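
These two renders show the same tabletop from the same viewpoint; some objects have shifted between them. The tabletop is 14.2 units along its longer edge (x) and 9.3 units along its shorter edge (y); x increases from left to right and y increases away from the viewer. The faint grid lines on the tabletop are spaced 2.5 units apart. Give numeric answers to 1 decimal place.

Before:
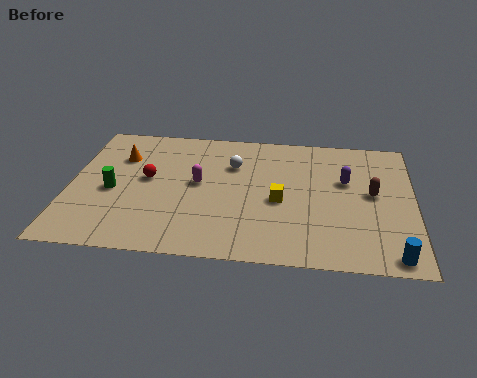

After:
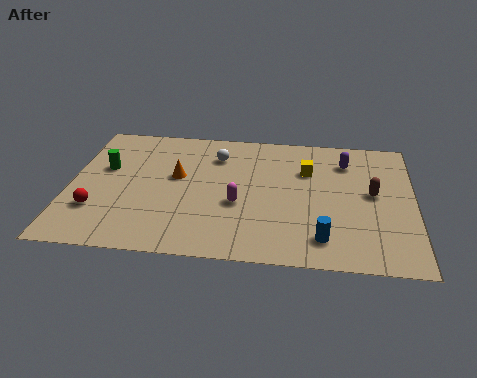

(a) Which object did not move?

the brown capsule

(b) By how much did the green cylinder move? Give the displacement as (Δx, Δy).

(-0.4, 1.6)

The green cylinder was at about (1.8, 4.1) and moved to about (1.4, 5.7).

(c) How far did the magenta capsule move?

2.1

From (5.3, 5.0) to (7.0, 3.7), the magenta capsule covered √(1.7² + 1.3²) ≈ 2.1 units.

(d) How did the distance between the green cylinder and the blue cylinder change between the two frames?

-2.0

Before: roughly 11.9 units apart; after: 9.9. That's 2.0 units closer together.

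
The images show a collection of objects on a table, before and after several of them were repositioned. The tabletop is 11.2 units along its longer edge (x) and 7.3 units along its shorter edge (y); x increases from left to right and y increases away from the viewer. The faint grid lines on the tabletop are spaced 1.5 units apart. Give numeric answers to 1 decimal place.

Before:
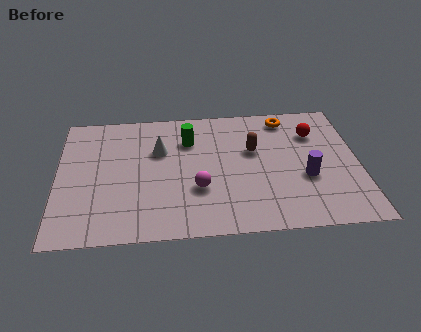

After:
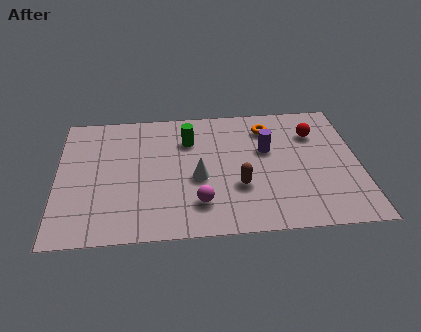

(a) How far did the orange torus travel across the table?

0.9

From (8.6, 6.3) to (7.9, 5.8), the orange torus covered √(0.7² + 0.5²) ≈ 0.9 units.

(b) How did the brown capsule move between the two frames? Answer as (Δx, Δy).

(-0.6, -2.0)

From the two frames, the brown capsule sits at roughly (7.3, 4.5) before and (6.7, 2.5) after.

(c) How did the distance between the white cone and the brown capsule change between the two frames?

-1.9

The distance was about 3.5 in the first image and 1.6 in the second, so they moved 1.9 units closer together.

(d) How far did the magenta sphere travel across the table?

0.8

The magenta sphere moved from about (5.2, 2.5) to (5.2, 1.7), a distance of √(0.0² + 0.8²) ≈ 0.8.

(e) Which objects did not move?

the green cylinder and the red sphere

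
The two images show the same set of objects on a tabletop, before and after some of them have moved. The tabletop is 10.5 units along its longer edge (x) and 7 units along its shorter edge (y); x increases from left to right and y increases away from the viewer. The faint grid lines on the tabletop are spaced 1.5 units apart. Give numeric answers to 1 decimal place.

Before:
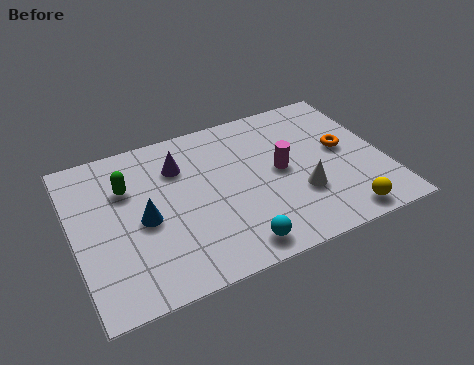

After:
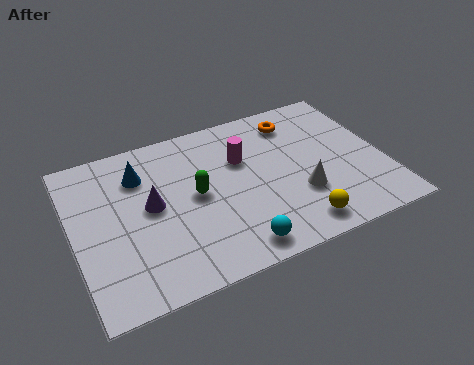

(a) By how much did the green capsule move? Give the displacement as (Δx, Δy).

(2.2, -1.2)

From the two frames, the green capsule sits at roughly (1.9, 4.8) before and (4.1, 3.6) after.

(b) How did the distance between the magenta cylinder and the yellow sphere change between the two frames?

+0.6

The distance was about 3.3 in the first image and 3.9 in the second, so they moved 0.6 units further apart.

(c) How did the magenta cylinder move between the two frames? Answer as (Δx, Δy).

(-1.2, 1.0)

The magenta cylinder was at about (7.0, 3.6) and moved to about (5.8, 4.6).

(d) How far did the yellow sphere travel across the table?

1.5

The yellow sphere moved from about (8.7, 0.8) to (7.2, 1.0), a distance of √(1.5² + 0.2²) ≈ 1.5.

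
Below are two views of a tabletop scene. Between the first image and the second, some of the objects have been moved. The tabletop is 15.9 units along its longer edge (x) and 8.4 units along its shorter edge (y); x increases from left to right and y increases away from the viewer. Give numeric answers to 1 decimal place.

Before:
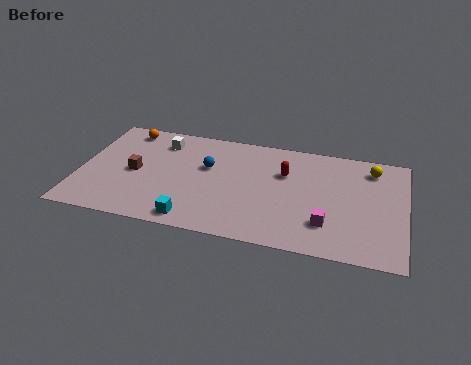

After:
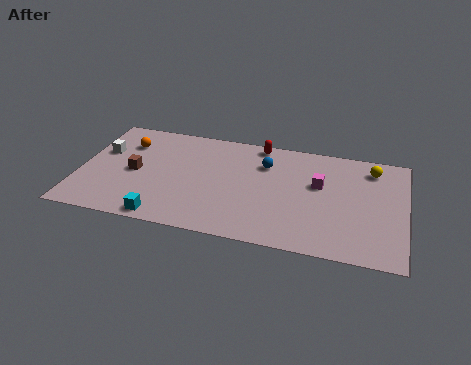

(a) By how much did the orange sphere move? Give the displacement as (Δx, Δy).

(0.1, -1.1)

The orange sphere was at about (2.0, 7.3) and moved to about (2.1, 6.2).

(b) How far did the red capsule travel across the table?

2.4

The red capsule moved from about (10.0, 5.6) to (8.6, 7.6), a distance of √(1.4² + 2.0²) ≈ 2.4.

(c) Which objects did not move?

the yellow sphere and the brown cube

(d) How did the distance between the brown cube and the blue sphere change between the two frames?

+2.9

Before: roughly 3.7 units apart; after: 6.6. That's 2.9 units further apart.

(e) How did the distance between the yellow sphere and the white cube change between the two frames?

+2.9

The distance was about 10.4 in the first image and 13.3 in the second, so they moved 2.9 units further apart.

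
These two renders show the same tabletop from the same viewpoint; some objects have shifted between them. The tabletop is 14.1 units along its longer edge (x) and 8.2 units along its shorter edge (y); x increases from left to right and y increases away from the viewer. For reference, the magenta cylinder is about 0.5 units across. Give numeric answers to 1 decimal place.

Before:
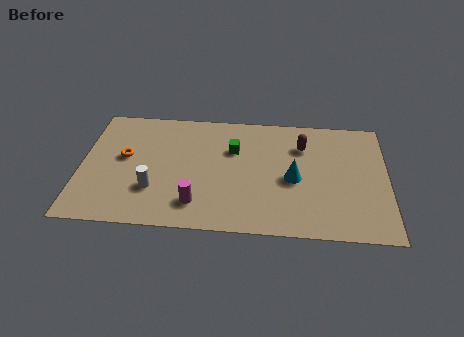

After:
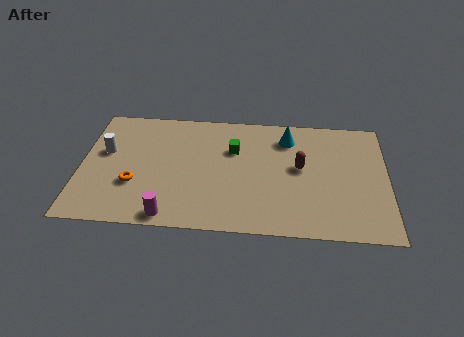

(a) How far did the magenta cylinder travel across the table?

1.5

The magenta cylinder moved from about (5.4, 1.7) to (4.2, 0.8), a distance of √(1.2² + 0.9²) ≈ 1.5.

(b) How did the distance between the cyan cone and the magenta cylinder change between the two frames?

+3.0

Before: roughly 4.8 units apart; after: 7.8. That's 3.0 units further apart.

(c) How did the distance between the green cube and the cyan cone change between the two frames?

-0.6

They were about 3.3 units apart before and 2.7 after — 0.6 units closer together.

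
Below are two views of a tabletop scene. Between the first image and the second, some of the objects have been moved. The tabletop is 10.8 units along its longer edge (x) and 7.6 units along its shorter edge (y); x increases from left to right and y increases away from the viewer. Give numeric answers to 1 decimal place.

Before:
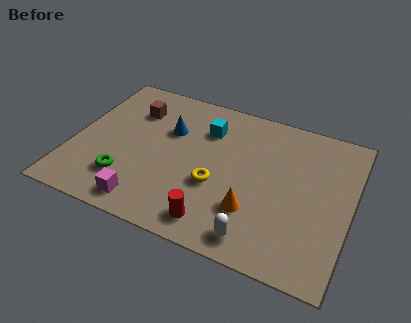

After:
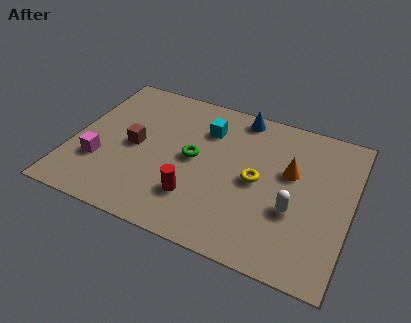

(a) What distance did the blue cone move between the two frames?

3.2

From (3.6, 5.0) to (6.2, 6.8), the blue cone covered √(2.6² + 1.8²) ≈ 3.2 units.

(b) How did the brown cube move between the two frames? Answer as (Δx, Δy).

(0.3, -1.9)

The brown cube was at about (2.1, 5.6) and moved to about (2.4, 3.7).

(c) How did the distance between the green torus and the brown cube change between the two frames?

-1.4

They were about 3.7 units apart before and 2.3 after — 1.4 units closer together.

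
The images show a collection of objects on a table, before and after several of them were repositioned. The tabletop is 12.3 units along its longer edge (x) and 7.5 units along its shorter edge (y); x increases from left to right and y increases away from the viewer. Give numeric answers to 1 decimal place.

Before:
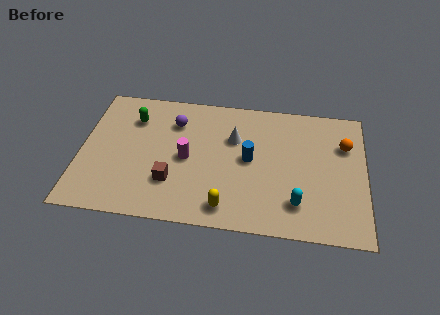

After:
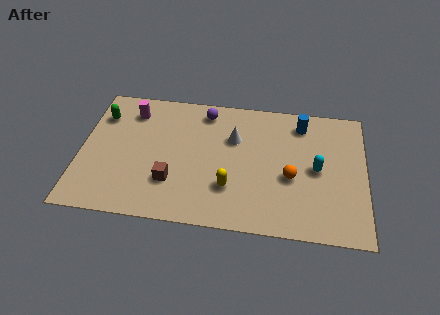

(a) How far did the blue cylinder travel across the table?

3.2

The blue cylinder was near (7.3, 3.9) before and (9.5, 6.2) after, so it travelled √(2.2² + 2.3²) ≈ 3.2 units.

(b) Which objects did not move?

the brown cube and the white cone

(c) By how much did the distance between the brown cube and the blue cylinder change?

+3.1

They were about 3.7 units apart before and 6.8 after — 3.1 units further apart.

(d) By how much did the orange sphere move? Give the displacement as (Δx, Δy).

(-2.3, -2.1)

From the two frames, the orange sphere sits at roughly (11.4, 5.2) before and (9.1, 3.1) after.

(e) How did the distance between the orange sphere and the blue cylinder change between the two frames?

-1.2

The distance was about 4.3 in the first image and 3.1 in the second, so they moved 1.2 units closer together.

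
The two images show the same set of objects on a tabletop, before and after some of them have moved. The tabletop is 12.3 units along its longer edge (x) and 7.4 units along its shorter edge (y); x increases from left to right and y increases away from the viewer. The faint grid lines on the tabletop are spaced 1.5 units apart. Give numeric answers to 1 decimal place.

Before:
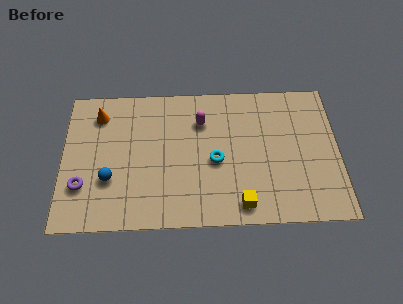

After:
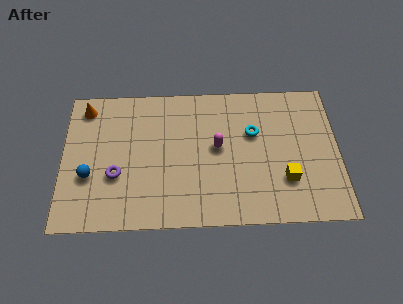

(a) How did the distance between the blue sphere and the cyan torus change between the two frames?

+2.8

The distance was about 4.8 in the first image and 7.6 in the second, so they moved 2.8 units further apart.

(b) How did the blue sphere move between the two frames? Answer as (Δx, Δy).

(-0.9, 0.2)

The blue sphere started near (2.1, 2.5) and ended near (1.2, 2.7).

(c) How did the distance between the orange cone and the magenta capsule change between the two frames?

+1.7

The distance was about 4.6 in the first image and 6.3 in the second, so they moved 1.7 units further apart.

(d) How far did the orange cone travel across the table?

0.7

The orange cone was near (1.6, 5.9) before and (1.0, 6.3) after, so it travelled √(0.6² + 0.4²) ≈ 0.7 units.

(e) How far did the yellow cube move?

2.3

From (7.9, 1.0) to (9.9, 2.2), the yellow cube covered √(2.0² + 1.2²) ≈ 2.3 units.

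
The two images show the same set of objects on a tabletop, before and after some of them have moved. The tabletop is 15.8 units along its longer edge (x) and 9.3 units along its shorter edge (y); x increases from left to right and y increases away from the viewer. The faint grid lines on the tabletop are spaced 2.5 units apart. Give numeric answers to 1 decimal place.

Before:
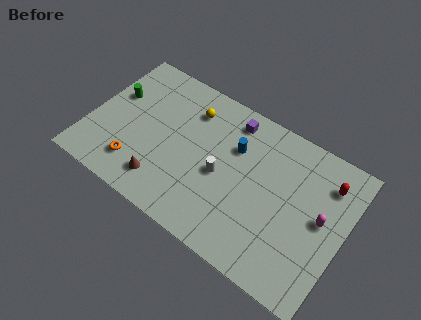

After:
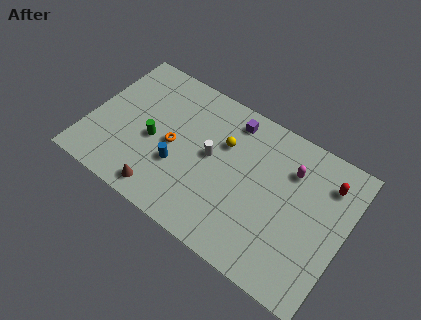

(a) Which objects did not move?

the red capsule and the purple cube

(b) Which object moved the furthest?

the blue cylinder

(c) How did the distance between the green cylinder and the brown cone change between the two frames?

-2.4

Before: roughly 5.5 units apart; after: 3.1. That's 2.4 units closer together.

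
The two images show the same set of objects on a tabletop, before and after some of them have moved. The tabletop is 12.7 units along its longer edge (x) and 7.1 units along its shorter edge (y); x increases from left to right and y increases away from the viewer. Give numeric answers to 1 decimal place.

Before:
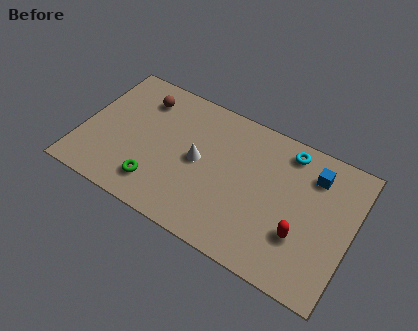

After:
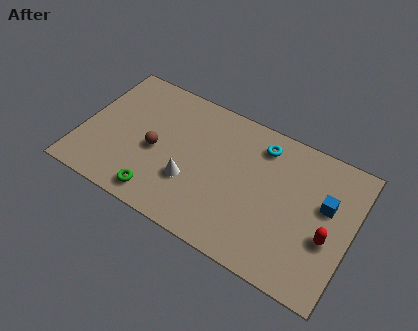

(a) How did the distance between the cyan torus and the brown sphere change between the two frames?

-1.5

They were about 6.9 units apart before and 5.4 after — 1.5 units closer together.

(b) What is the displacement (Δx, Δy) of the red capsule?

(1.2, 0.5)

The red capsule started near (10.5, 2.3) and ended near (11.7, 2.8).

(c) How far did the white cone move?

1.2

From (5.5, 3.6) to (5.3, 2.4), the white cone covered √(0.2² + 1.2²) ≈ 1.2 units.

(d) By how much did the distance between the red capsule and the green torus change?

+1.2

The distance was about 6.7 in the first image and 7.9 in the second, so they moved 1.2 units further apart.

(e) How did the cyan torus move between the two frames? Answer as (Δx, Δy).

(-1.2, -0.3)

The cyan torus was at about (9.4, 6.1) and moved to about (8.2, 5.8).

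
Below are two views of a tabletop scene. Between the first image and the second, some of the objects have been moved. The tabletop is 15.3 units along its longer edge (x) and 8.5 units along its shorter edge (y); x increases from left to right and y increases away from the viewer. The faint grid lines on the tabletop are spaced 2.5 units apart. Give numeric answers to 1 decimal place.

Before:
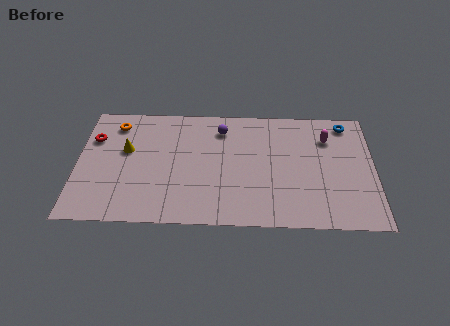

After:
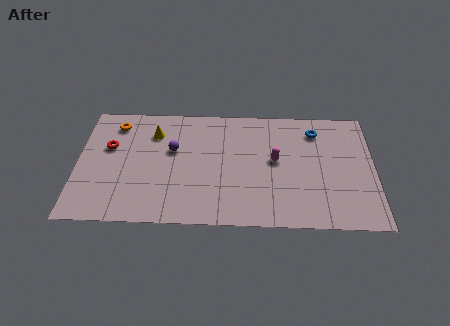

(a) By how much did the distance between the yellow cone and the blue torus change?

-3.2

The distance was about 11.6 in the first image and 8.4 in the second, so they moved 3.2 units closer together.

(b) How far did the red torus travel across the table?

1.0

The red torus moved from about (0.8, 5.9) to (1.6, 5.3), a distance of √(0.8² + 0.6²) ≈ 1.0.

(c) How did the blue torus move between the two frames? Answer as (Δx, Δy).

(-1.6, -0.6)

The blue torus was at about (13.9, 7.4) and moved to about (12.3, 6.8).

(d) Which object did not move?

the orange torus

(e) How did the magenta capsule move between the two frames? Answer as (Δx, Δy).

(-2.7, -1.7)

The magenta capsule was at about (12.9, 6.3) and moved to about (10.2, 4.6).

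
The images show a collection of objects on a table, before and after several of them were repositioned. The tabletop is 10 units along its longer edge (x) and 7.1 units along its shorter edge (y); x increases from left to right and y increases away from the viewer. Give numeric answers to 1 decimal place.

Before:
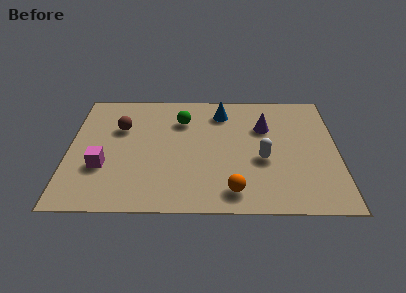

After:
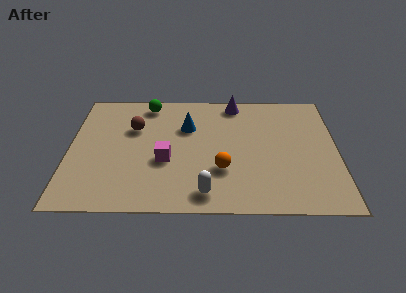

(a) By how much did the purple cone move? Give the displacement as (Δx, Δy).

(-1.1, 1.5)

The purple cone started near (7.3, 4.8) and ended near (6.2, 6.3).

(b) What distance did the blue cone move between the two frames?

1.6

From (5.7, 5.7) to (4.4, 4.8), the blue cone covered √(1.3² + 0.9²) ≈ 1.6 units.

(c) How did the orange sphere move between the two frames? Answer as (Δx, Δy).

(-0.4, 1.2)

The orange sphere was at about (6.1, 1.1) and moved to about (5.7, 2.3).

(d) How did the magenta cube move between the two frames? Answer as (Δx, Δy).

(2.3, 0.4)

The magenta cube was at about (1.3, 2.4) and moved to about (3.6, 2.8).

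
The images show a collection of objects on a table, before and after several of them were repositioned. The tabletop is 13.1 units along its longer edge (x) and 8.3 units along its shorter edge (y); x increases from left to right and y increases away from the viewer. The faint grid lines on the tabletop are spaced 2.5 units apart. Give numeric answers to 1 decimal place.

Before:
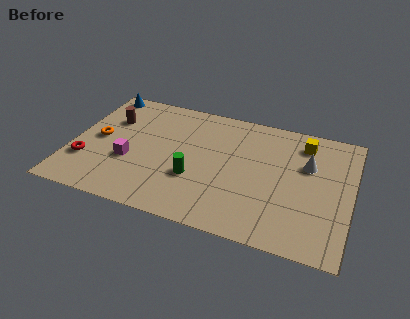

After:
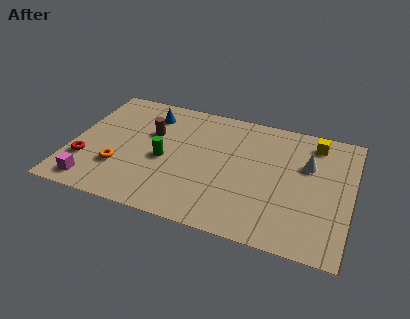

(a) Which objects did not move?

the red torus and the white cone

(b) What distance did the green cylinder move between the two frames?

1.7

The green cylinder was near (5.9, 2.9) before and (4.4, 3.7) after, so it travelled √(1.5² + 0.8²) ≈ 1.7 units.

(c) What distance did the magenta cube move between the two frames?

2.5

The magenta cube moved from about (2.8, 3.1) to (1.3, 1.1), a distance of √(1.5² + 2.0²) ≈ 2.5.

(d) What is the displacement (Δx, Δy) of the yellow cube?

(0.5, 0.2)

The yellow cube started near (10.7, 6.8) and ended near (11.2, 7.0).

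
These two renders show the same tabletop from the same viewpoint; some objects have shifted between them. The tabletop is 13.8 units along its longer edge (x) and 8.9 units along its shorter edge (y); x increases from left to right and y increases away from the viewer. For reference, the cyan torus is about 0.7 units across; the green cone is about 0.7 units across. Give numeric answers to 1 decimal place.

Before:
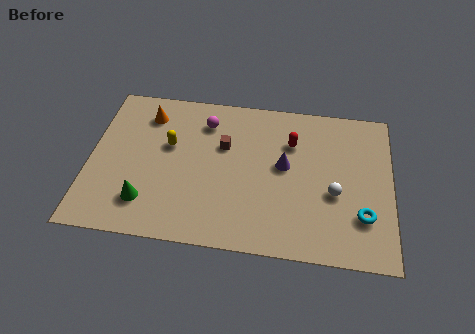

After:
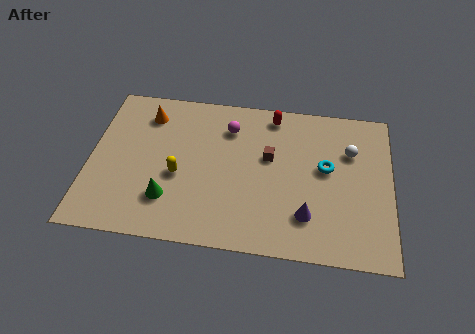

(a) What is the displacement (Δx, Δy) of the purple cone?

(1.1, -2.7)

The purple cone was at about (8.9, 4.9) and moved to about (10.0, 2.2).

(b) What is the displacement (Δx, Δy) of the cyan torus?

(-1.7, 2.5)

From the two frames, the cyan torus sits at roughly (12.5, 2.5) before and (10.8, 5.0) after.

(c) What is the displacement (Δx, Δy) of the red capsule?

(-0.9, 1.5)

The red capsule started near (9.2, 6.3) and ended near (8.3, 7.8).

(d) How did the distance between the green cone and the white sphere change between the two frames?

+0.4

They were about 8.6 units apart before and 9.0 after — 0.4 units further apart.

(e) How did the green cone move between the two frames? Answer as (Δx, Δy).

(1.0, 0.3)

The green cone started near (2.7, 2.0) and ended near (3.7, 2.3).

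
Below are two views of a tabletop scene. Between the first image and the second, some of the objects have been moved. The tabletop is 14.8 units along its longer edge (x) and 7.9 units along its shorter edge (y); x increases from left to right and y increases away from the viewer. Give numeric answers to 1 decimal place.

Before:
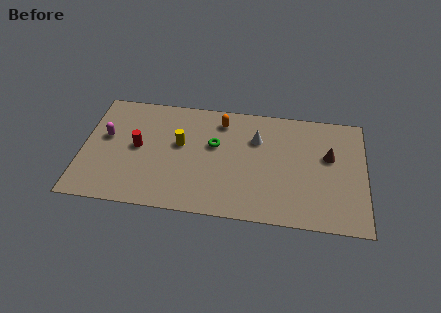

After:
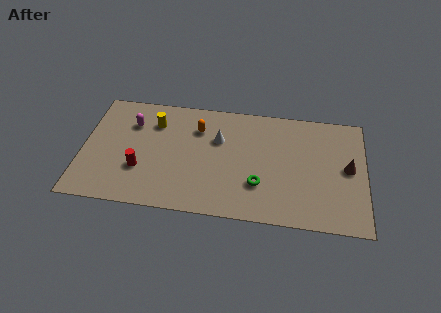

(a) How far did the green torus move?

3.4

From (6.9, 4.8) to (9.3, 2.4), the green torus covered √(2.4² + 2.4²) ≈ 3.4 units.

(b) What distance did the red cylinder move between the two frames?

1.5

The red cylinder moved from about (2.9, 4.1) to (3.1, 2.6), a distance of √(0.2² + 1.5²) ≈ 1.5.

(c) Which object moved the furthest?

the green torus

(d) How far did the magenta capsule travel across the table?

1.7

The magenta capsule was near (1.2, 4.6) before and (2.5, 5.7) after, so it travelled √(1.3² + 1.1²) ≈ 1.7 units.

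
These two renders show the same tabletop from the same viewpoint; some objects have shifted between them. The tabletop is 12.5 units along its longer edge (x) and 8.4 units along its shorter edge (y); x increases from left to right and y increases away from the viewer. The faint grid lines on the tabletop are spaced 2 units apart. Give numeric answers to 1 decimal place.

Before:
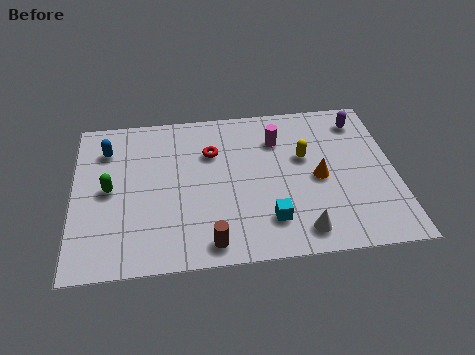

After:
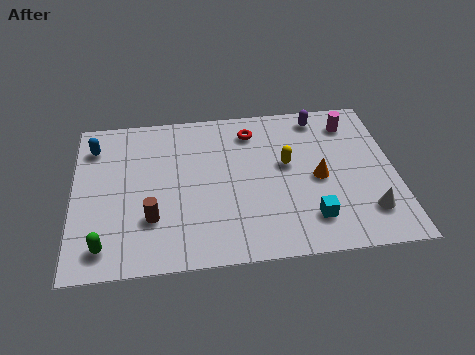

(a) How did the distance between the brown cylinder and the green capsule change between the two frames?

-2.8

They were about 5.0 units apart before and 2.2 after — 2.8 units closer together.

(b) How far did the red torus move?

1.9

The red torus moved from about (5.4, 5.8) to (7.0, 6.8), a distance of √(1.6² + 1.0²) ≈ 1.9.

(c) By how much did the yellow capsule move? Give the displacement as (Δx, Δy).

(-0.7, -0.3)

From the two frames, the yellow capsule sits at roughly (9.0, 5.1) before and (8.3, 4.8) after.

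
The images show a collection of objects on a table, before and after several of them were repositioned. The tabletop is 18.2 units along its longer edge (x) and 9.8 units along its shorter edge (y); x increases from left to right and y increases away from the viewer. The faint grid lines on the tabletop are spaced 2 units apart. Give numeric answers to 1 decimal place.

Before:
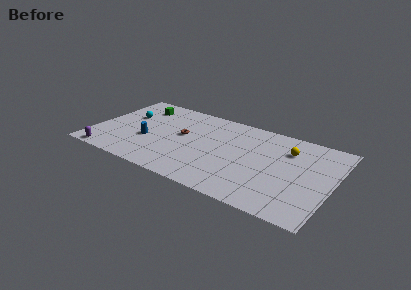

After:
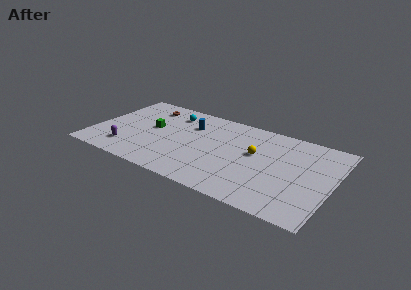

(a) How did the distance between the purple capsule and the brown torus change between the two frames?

-1.0

Before: roughly 6.9 units apart; after: 5.9. That's 1.0 units closer together.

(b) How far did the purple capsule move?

1.8

From (1.6, 0.8) to (2.9, 2.1), the purple capsule covered √(1.3² + 1.3²) ≈ 1.8 units.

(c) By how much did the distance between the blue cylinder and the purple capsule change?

+2.5

The distance was about 4.0 in the first image and 6.5 in the second, so they moved 2.5 units further apart.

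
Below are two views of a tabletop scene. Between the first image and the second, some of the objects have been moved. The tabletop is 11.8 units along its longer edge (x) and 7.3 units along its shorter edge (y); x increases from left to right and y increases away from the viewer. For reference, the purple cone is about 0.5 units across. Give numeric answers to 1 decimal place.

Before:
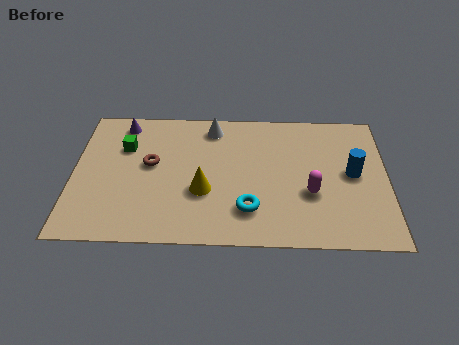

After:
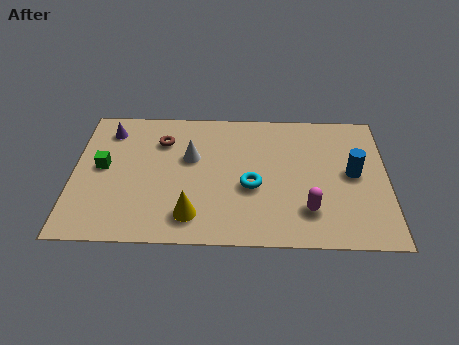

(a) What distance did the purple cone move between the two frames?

0.6

The purple cone was near (1.8, 6.3) before and (1.3, 5.9) after, so it travelled √(0.5² + 0.4²) ≈ 0.6 units.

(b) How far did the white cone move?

1.9

From (5.2, 6.2) to (4.4, 4.5), the white cone covered √(0.8² + 1.7²) ≈ 1.9 units.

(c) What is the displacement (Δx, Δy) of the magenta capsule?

(-0.1, -0.9)

From the two frames, the magenta capsule sits at roughly (8.9, 2.7) before and (8.8, 1.8) after.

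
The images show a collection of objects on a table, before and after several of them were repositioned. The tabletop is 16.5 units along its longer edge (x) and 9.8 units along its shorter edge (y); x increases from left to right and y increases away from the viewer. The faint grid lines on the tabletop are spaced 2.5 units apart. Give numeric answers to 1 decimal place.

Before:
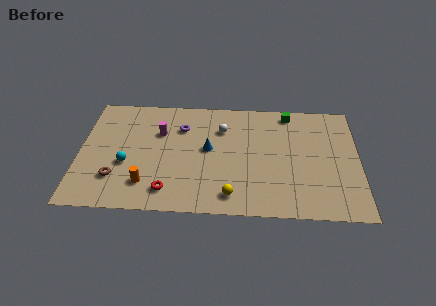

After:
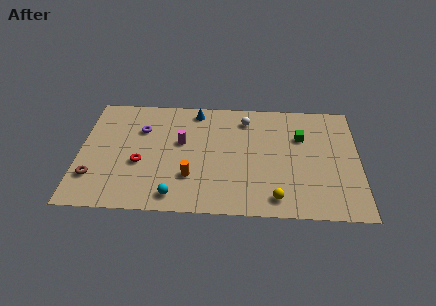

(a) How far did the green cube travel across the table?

2.2

The green cube moved from about (12.4, 8.7) to (13.1, 6.6), a distance of √(0.7² + 2.1²) ≈ 2.2.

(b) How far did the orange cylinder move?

2.7

From (4.0, 2.2) to (6.6, 2.9), the orange cylinder covered √(2.6² + 0.7²) ≈ 2.7 units.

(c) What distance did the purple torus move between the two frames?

2.4

From (6.0, 7.1) to (3.6, 6.8), the purple torus covered √(2.4² + 0.3²) ≈ 2.4 units.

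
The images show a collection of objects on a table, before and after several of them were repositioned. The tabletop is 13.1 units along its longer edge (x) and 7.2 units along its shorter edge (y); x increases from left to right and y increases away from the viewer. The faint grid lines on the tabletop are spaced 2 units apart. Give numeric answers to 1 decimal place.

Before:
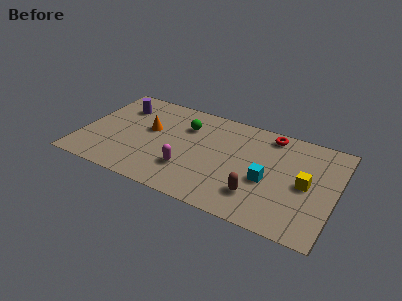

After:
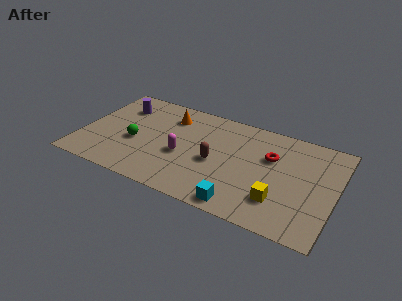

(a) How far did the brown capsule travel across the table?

2.7

The brown capsule was near (9.3, 1.8) before and (7.0, 3.2) after, so it travelled √(2.3² + 1.4²) ≈ 2.7 units.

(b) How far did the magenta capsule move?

1.0

The magenta capsule moved from about (5.7, 2.1) to (5.3, 3.0), a distance of √(0.4² + 0.9²) ≈ 1.0.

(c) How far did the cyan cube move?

2.5

The cyan cube was near (9.7, 3.0) before and (8.6, 0.8) after, so it travelled √(1.1² + 2.2²) ≈ 2.5 units.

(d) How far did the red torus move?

1.6

From (9.5, 6.3) to (9.7, 4.7), the red torus covered √(0.2² + 1.6²) ≈ 1.6 units.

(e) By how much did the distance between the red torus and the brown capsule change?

-1.4

Before: roughly 4.5 units apart; after: 3.1. That's 1.4 units closer together.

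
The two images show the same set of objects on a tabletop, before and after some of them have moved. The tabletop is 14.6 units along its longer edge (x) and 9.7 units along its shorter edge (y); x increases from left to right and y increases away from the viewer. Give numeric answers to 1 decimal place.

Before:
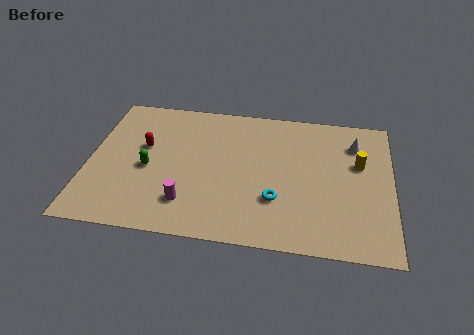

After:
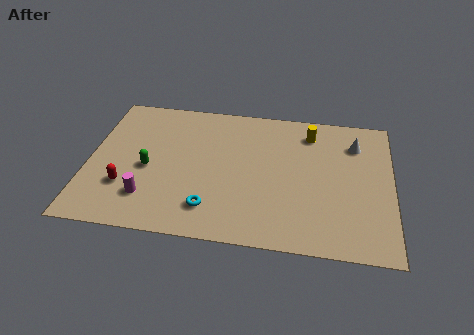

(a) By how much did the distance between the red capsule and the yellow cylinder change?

-0.4

They were about 10.4 units apart before and 10.0 after — 0.4 units closer together.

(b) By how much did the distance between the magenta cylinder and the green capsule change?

-0.9

Before: roughly 2.9 units apart; after: 2.0. That's 0.9 units closer together.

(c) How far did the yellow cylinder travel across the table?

3.1

From (13.0, 6.0) to (10.6, 7.9), the yellow cylinder covered √(2.4² + 1.9²) ≈ 3.1 units.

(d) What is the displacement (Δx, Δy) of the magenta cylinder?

(-1.9, 0.1)

The magenta cylinder started near (4.9, 2.2) and ended near (3.0, 2.3).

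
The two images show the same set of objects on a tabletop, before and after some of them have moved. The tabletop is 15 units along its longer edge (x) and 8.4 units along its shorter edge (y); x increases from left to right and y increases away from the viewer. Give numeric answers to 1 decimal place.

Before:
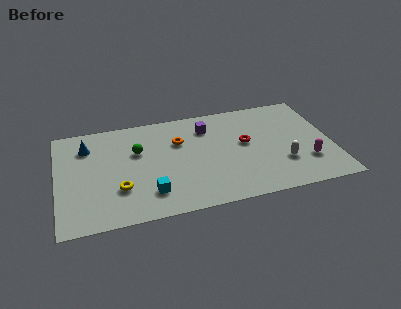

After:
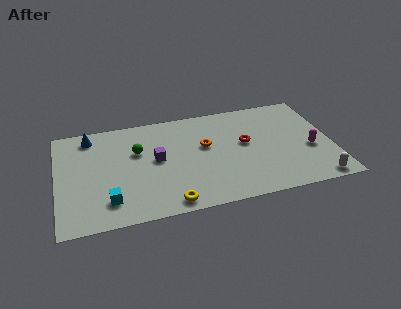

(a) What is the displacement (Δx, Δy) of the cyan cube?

(-2.2, -0.1)

The cyan cube started near (4.9, 1.9) and ended near (2.7, 1.8).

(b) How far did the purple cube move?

3.5

The purple cube was near (8.3, 6.5) before and (5.4, 4.5) after, so it travelled √(2.9² + 2.0²) ≈ 3.5 units.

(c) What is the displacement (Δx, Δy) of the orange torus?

(1.4, -0.7)

From the two frames, the orange torus sits at roughly (6.7, 5.7) before and (8.1, 5.0) after.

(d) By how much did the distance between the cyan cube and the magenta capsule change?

+2.6

Before: roughly 8.6 units apart; after: 11.2. That's 2.6 units further apart.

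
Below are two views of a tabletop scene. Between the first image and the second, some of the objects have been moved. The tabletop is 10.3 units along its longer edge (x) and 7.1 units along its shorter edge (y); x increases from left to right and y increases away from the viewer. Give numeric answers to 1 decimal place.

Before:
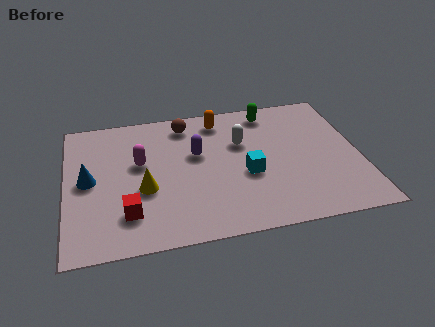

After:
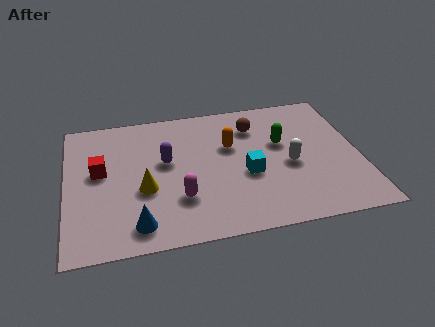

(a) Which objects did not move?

the yellow cone and the cyan cube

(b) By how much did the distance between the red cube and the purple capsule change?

-1.3

They were about 3.6 units apart before and 2.3 after — 1.3 units closer together.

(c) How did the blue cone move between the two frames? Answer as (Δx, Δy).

(1.6, -2.5)

From the two frames, the blue cone sits at roughly (0.8, 3.6) before and (2.4, 1.1) after.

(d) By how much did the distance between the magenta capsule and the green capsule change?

-0.8

Before: roughly 5.1 units apart; after: 4.3. That's 0.8 units closer together.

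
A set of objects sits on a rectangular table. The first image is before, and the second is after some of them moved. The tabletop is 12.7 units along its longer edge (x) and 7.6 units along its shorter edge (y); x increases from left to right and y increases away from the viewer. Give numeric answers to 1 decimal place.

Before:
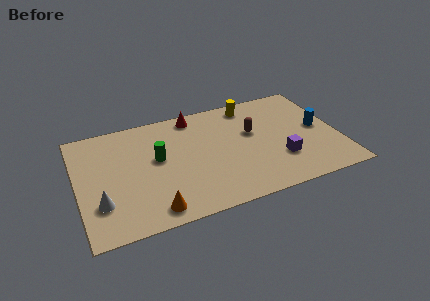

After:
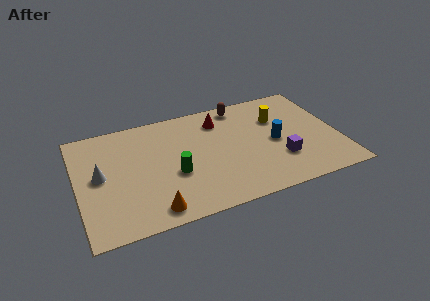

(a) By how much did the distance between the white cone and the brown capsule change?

-0.4

Before: roughly 8.0 units apart; after: 7.6. That's 0.4 units closer together.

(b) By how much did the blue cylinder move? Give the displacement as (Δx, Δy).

(-2.2, -0.3)

The blue cylinder started near (11.8, 3.9) and ended near (9.6, 3.6).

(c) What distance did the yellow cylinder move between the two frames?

1.8

The yellow cylinder moved from about (8.7, 6.6) to (9.9, 5.2), a distance of √(1.2² + 1.4²) ≈ 1.8.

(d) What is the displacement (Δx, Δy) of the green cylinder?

(0.7, -1.3)

The green cylinder started near (3.9, 4.3) and ended near (4.6, 3.0).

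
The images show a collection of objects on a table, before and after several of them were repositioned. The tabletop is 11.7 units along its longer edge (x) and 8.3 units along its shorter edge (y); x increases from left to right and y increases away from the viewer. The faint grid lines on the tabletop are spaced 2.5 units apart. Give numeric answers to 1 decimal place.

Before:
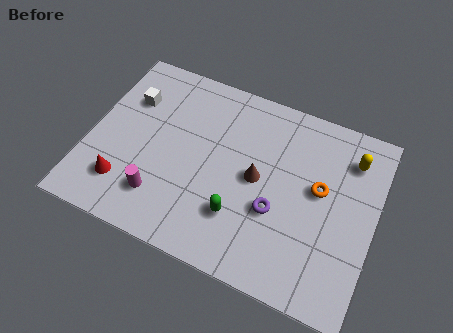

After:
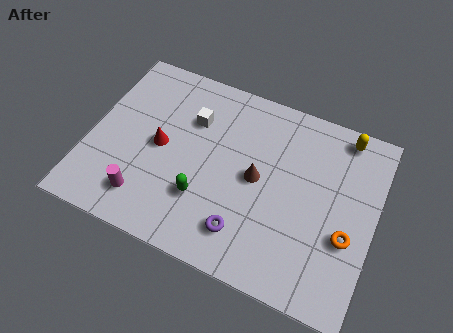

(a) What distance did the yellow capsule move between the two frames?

1.0

The yellow capsule moved from about (10.5, 6.5) to (10.1, 7.4), a distance of √(0.4² + 0.9²) ≈ 1.0.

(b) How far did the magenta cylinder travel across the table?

0.7

The magenta cylinder moved from about (3.2, 1.9) to (2.6, 1.6), a distance of √(0.6² + 0.3²) ≈ 0.7.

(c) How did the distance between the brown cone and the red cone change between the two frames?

-1.7

They were about 5.7 units apart before and 4.0 after — 1.7 units closer together.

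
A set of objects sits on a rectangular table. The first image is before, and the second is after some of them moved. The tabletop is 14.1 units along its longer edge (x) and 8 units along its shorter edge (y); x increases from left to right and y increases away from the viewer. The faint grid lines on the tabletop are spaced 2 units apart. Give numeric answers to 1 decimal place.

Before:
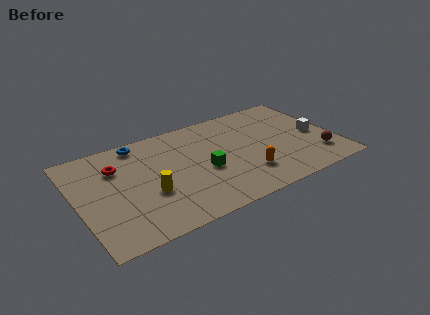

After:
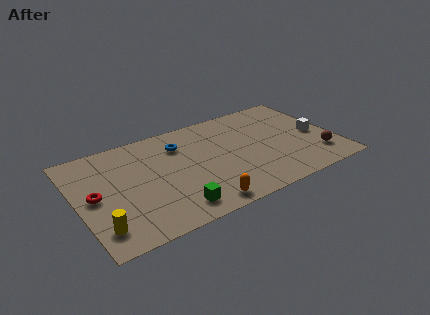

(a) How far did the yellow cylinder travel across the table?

3.1

The yellow cylinder moved from about (3.7, 3.0) to (0.9, 1.6), a distance of √(2.8² + 1.4²) ≈ 3.1.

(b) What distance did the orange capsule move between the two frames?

3.0

The orange capsule was near (8.9, 2.1) before and (6.2, 0.9) after, so it travelled √(2.7² + 1.2²) ≈ 3.0 units.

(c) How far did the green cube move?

2.9

The green cube was near (6.8, 3.4) before and (4.8, 1.3) after, so it travelled √(2.0² + 2.1²) ≈ 2.9 units.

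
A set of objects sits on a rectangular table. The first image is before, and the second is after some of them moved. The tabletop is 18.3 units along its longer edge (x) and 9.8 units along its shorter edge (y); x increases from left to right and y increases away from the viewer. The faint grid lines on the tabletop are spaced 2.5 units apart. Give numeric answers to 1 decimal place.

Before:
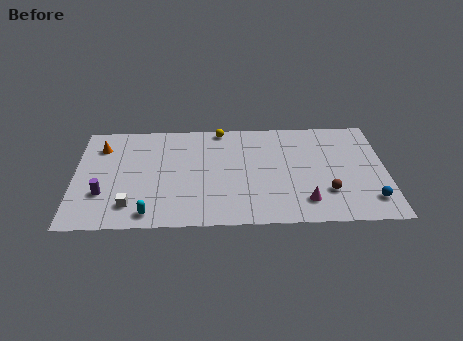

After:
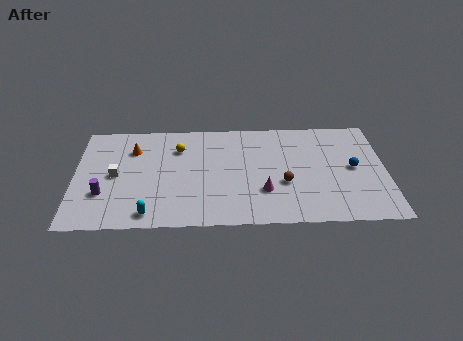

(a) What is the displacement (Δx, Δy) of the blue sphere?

(-0.9, 3.0)

The blue sphere was at about (17.3, 2.0) and moved to about (16.4, 5.0).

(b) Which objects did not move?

the purple cylinder and the cyan capsule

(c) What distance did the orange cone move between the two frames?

1.9

From (1.5, 7.5) to (3.4, 7.2), the orange cone covered √(1.9² + 0.3²) ≈ 1.9 units.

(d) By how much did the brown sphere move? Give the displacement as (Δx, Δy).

(-2.5, 0.9)

The brown sphere started near (14.8, 2.8) and ended near (12.3, 3.7).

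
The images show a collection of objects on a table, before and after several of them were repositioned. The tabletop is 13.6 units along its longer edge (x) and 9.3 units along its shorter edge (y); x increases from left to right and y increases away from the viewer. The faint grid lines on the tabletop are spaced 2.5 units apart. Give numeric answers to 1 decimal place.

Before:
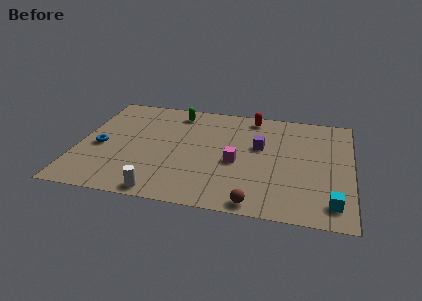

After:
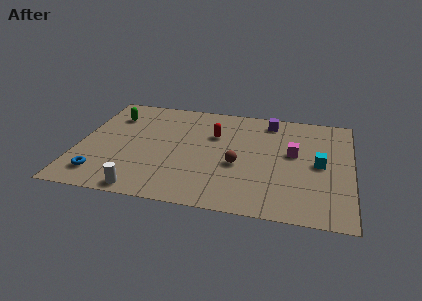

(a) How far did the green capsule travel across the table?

3.3

The green capsule moved from about (4.7, 7.9) to (1.5, 7.0), a distance of √(3.2² + 0.9²) ≈ 3.3.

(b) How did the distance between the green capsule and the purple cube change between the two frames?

+3.1

They were about 4.9 units apart before and 8.0 after — 3.1 units further apart.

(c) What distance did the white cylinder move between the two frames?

0.9

The white cylinder moved from about (4.4, 0.8) to (3.5, 0.8), a distance of √(0.9² + 0.0²) ≈ 0.9.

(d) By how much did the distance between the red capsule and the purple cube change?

+0.6

They were about 2.6 units apart before and 3.2 after — 0.6 units further apart.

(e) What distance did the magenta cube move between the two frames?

3.1

The magenta cube moved from about (7.9, 4.0) to (10.7, 5.3), a distance of √(2.8² + 1.3²) ≈ 3.1.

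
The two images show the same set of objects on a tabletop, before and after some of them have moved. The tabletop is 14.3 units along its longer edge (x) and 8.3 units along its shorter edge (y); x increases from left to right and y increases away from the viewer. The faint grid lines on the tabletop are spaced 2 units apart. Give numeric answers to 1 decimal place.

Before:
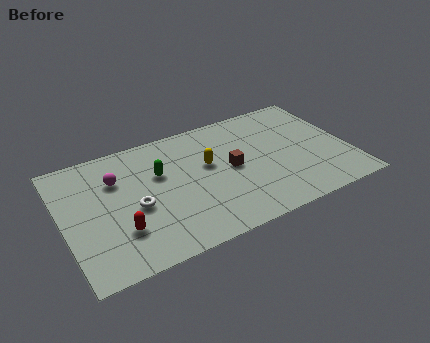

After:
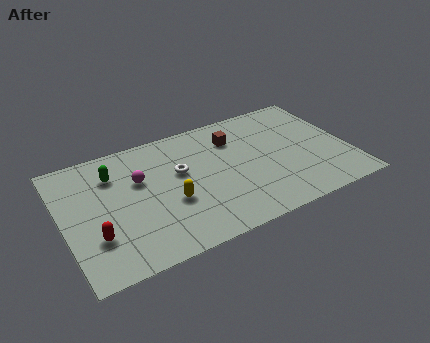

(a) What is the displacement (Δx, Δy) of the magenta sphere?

(1.1, -0.5)

The magenta sphere was at about (2.8, 5.8) and moved to about (3.9, 5.3).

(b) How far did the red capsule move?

1.2

The red capsule was near (2.6, 2.4) before and (1.4, 2.5) after, so it travelled √(1.2² + 0.1²) ≈ 1.2 units.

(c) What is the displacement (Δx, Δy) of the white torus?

(2.4, 1.4)

The white torus was at about (3.5, 3.6) and moved to about (5.9, 5.0).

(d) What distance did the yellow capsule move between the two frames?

2.7

From (7.3, 4.9) to (5.2, 3.2), the yellow capsule covered √(2.1² + 1.7²) ≈ 2.7 units.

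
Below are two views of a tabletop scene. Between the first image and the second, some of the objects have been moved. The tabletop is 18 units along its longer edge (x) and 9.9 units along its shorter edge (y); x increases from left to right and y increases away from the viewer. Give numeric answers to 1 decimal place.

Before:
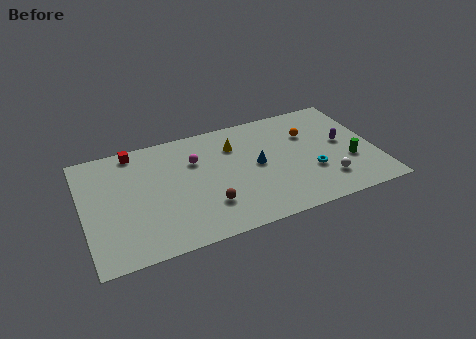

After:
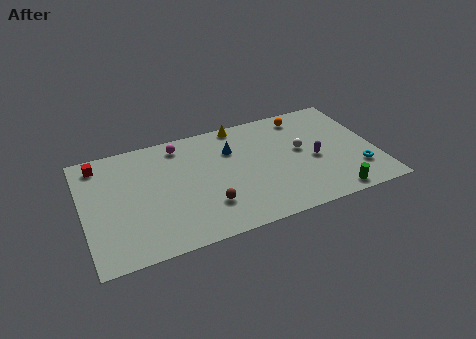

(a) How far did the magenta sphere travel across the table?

1.9

The magenta sphere was near (7.0, 6.8) before and (6.2, 8.5) after, so it travelled √(0.8² + 1.7²) ≈ 1.9 units.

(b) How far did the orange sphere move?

1.7

The orange sphere was near (14.1, 6.8) before and (14.0, 8.5) after, so it travelled √(0.1² + 1.7²) ≈ 1.7 units.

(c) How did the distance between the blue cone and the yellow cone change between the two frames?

-0.3

Before: roughly 2.5 units apart; after: 2.2. That's 0.3 units closer together.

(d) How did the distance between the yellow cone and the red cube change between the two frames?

+2.5

They were about 6.3 units apart before and 8.8 after — 2.5 units further apart.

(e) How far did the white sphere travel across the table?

3.4

The white sphere was near (14.7, 2.3) before and (13.5, 5.5) after, so it travelled √(1.2² + 3.2²) ≈ 3.4 units.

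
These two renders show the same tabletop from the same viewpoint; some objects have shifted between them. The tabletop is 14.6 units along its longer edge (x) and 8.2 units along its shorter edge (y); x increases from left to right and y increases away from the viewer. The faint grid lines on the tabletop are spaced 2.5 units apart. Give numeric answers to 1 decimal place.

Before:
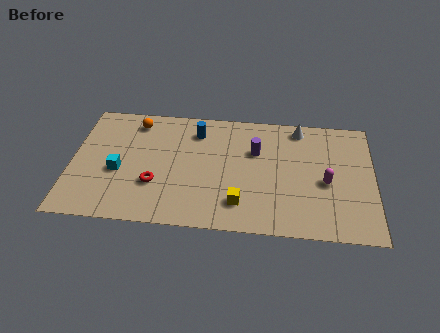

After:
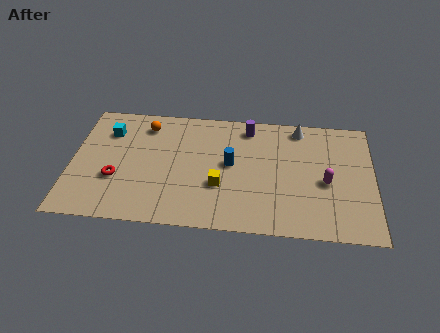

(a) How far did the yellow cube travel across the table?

1.5

From (8.2, 1.8) to (7.2, 2.9), the yellow cube covered √(1.0² + 1.1²) ≈ 1.5 units.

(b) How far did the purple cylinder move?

1.6

The purple cylinder moved from about (8.9, 5.4) to (8.5, 7.0), a distance of √(0.4² + 1.6²) ≈ 1.6.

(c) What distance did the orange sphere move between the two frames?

0.5

The orange sphere was near (3.0, 6.9) before and (3.5, 6.7) after, so it travelled √(0.5² + 0.2²) ≈ 0.5 units.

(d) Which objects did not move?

the magenta capsule and the white cone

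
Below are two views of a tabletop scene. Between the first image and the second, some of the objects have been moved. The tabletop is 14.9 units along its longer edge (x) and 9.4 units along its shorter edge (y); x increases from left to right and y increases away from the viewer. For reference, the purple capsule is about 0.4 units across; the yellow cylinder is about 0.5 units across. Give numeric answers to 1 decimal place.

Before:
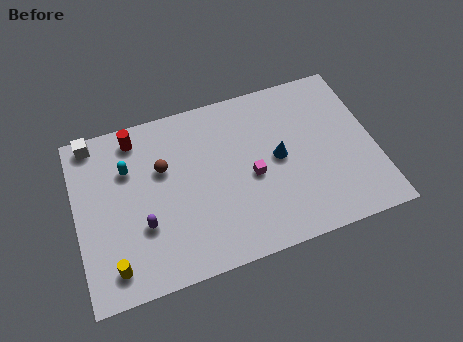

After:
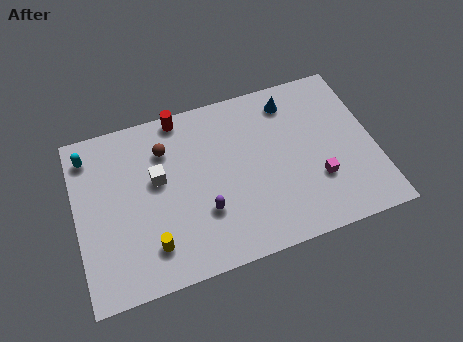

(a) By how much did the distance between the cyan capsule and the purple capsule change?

+3.9

Before: roughly 3.3 units apart; after: 7.2. That's 3.9 units further apart.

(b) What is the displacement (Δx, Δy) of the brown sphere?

(0.2, 1.0)

From the two frames, the brown sphere sits at roughly (4.4, 6.0) before and (4.6, 7.0) after.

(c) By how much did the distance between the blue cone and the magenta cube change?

+3.4

Before: roughly 1.5 units apart; after: 4.9. That's 3.4 units further apart.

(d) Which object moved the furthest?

the white cube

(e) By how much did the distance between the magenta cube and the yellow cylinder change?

+0.9

Before: roughly 7.6 units apart; after: 8.5. That's 0.9 units further apart.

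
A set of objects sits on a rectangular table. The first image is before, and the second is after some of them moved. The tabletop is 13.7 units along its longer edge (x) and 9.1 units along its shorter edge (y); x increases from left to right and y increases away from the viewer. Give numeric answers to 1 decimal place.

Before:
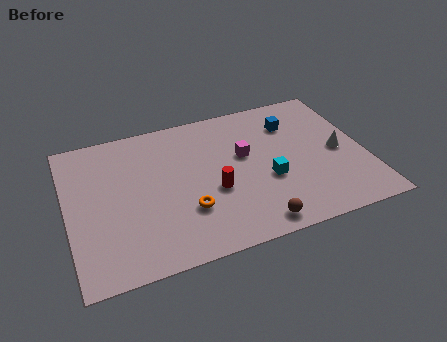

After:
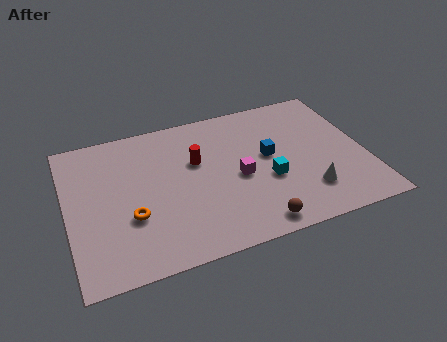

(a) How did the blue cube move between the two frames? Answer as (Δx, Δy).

(-1.3, -1.8)

The blue cube started near (10.6, 6.8) and ended near (9.3, 5.0).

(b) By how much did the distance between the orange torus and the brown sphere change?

+2.4

The distance was about 3.4 in the first image and 5.8 in the second, so they moved 2.4 units further apart.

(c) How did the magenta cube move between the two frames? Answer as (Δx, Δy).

(-0.4, -1.3)

The magenta cube was at about (8.2, 5.4) and moved to about (7.8, 4.1).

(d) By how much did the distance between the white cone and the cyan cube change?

-1.4

They were about 3.5 units apart before and 2.1 after — 1.4 units closer together.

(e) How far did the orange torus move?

2.5

The orange torus moved from about (5.3, 2.8) to (2.8, 3.2), a distance of √(2.5² + 0.4²) ≈ 2.5.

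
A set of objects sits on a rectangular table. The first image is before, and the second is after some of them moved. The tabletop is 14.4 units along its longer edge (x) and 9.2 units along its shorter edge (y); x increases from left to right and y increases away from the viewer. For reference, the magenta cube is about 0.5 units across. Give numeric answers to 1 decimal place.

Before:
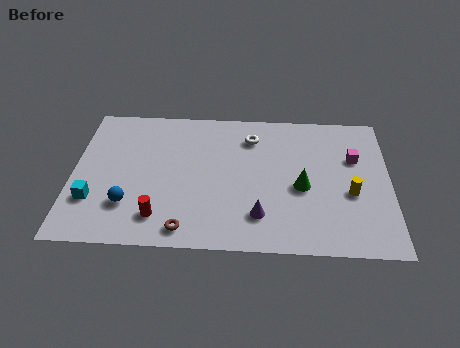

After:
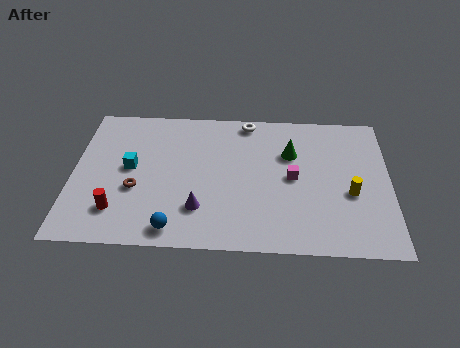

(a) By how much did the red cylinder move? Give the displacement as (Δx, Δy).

(-1.9, 0.3)

The red cylinder was at about (4.0, 1.8) and moved to about (2.1, 2.1).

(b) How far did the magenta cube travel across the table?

3.1

From (12.8, 6.0) to (10.0, 4.6), the magenta cube covered √(2.8² + 1.4²) ≈ 3.1 units.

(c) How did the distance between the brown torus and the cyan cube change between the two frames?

-3.1

The distance was about 4.5 in the first image and 1.4 in the second, so they moved 3.1 units closer together.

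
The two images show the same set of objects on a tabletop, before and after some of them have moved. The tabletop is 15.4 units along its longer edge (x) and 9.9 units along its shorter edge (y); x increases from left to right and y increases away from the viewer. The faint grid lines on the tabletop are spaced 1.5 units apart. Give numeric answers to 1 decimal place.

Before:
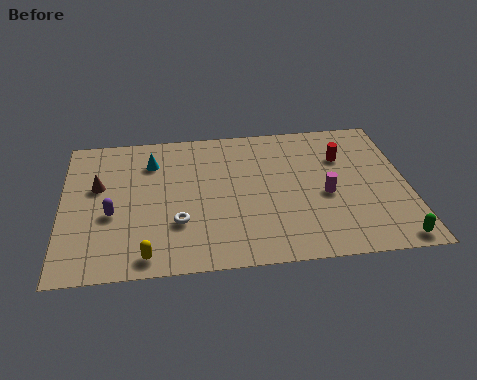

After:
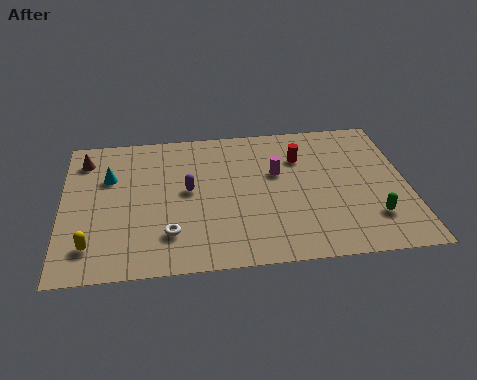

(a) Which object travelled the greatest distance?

the purple capsule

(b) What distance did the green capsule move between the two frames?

1.8

From (14.5, 0.9) to (13.7, 2.5), the green capsule covered √(0.8² + 1.6²) ≈ 1.8 units.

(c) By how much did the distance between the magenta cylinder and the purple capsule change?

-5.4

Before: roughly 9.5 units apart; after: 4.1. That's 5.4 units closer together.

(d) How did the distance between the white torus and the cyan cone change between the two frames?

+0.4

They were about 4.5 units apart before and 4.9 after — 0.4 units further apart.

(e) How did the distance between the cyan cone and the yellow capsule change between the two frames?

-1.7

The distance was about 6.4 in the first image and 4.7 in the second, so they moved 1.7 units closer together.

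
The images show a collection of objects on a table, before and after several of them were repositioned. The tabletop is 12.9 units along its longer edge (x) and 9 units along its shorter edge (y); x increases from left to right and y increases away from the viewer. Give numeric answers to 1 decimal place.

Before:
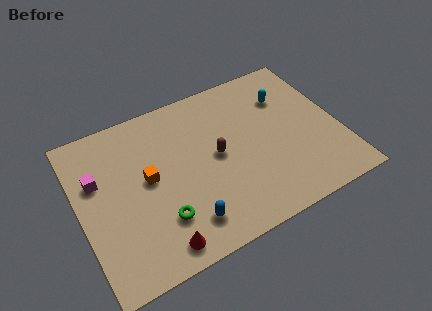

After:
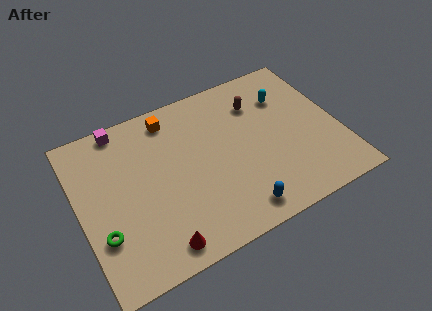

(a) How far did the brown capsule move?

3.2

The brown capsule was near (6.8, 4.6) before and (9.2, 6.7) after, so it travelled √(2.4² + 2.1²) ≈ 3.2 units.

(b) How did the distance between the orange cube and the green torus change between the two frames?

+3.9

Before: roughly 2.4 units apart; after: 6.3. That's 3.9 units further apart.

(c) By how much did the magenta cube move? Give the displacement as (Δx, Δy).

(1.5, 2.4)

From the two frames, the magenta cube sits at roughly (1.0, 5.8) before and (2.5, 8.2) after.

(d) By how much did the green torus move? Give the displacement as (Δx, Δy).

(-2.8, 0.4)

The green torus started near (3.7, 2.4) and ended near (0.9, 2.8).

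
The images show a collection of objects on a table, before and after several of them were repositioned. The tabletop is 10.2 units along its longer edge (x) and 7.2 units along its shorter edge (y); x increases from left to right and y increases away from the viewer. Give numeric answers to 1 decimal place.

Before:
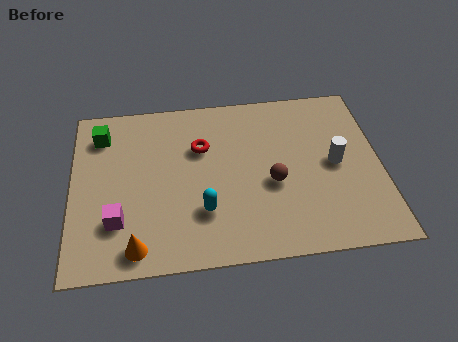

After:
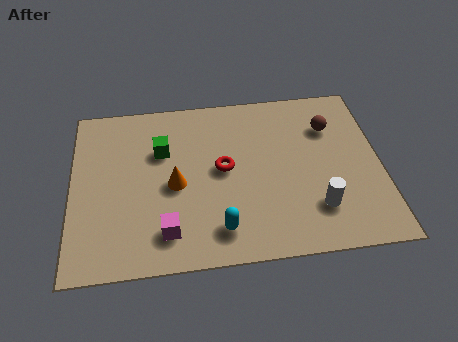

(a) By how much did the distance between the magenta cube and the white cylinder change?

-2.5

The distance was about 7.4 in the first image and 4.9 in the second, so they moved 2.5 units closer together.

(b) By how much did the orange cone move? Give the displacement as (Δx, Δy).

(1.3, 2.4)

From the two frames, the orange cone sits at roughly (2.1, 0.9) before and (3.4, 3.3) after.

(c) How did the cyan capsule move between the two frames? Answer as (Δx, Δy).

(0.5, -0.8)

The cyan capsule was at about (4.3, 2.1) and moved to about (4.8, 1.3).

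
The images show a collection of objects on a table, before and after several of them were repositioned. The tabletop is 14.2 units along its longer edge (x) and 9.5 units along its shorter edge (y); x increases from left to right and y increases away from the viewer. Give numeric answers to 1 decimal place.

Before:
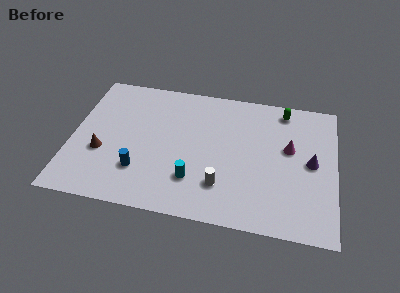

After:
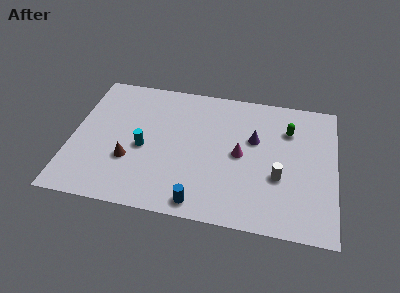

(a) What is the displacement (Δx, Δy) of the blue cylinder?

(3.3, -1.6)

The blue cylinder was at about (3.8, 2.6) and moved to about (7.1, 1.0).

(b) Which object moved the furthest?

the blue cylinder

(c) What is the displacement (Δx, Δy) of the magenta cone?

(-2.6, -0.9)

The magenta cone started near (11.7, 5.6) and ended near (9.1, 4.7).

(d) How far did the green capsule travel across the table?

1.4

The green capsule moved from about (11.3, 8.3) to (11.6, 6.9), a distance of √(0.3² + 1.4²) ≈ 1.4.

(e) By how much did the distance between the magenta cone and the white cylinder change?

-2.3

They were about 4.7 units apart before and 2.4 after — 2.3 units closer together.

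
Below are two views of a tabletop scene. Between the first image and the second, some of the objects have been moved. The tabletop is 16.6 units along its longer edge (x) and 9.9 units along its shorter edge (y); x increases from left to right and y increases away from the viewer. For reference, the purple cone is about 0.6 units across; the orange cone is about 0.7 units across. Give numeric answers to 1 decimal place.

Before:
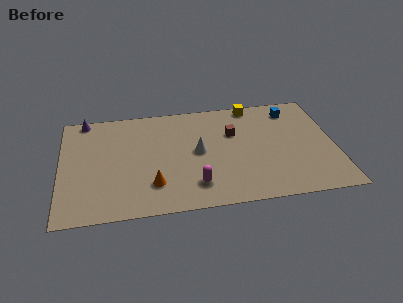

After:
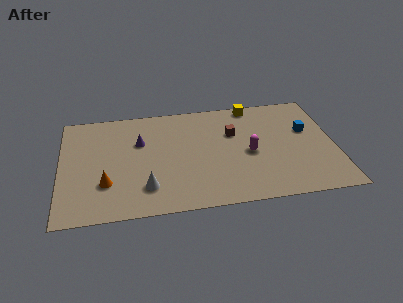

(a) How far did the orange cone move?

2.8

The orange cone moved from about (5.5, 2.5) to (2.7, 3.0), a distance of √(2.8² + 0.5²) ≈ 2.8.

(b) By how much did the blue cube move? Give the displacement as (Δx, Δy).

(0.8, -2.1)

The blue cube started near (14.2, 8.2) and ended near (15.0, 6.1).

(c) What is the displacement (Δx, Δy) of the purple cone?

(3.3, -2.6)

The purple cone started near (1.5, 9.1) and ended near (4.8, 6.5).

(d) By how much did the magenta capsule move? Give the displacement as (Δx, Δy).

(3.4, 2.4)

The magenta capsule started near (8.0, 2.1) and ended near (11.4, 4.5).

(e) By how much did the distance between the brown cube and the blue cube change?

+0.4

They were about 4.1 units apart before and 4.5 after — 0.4 units further apart.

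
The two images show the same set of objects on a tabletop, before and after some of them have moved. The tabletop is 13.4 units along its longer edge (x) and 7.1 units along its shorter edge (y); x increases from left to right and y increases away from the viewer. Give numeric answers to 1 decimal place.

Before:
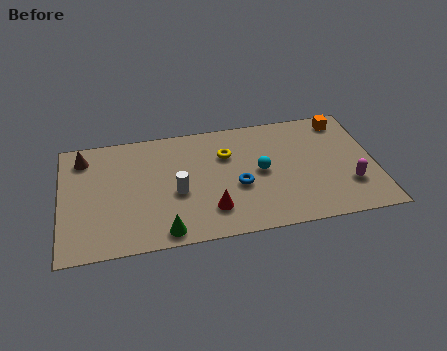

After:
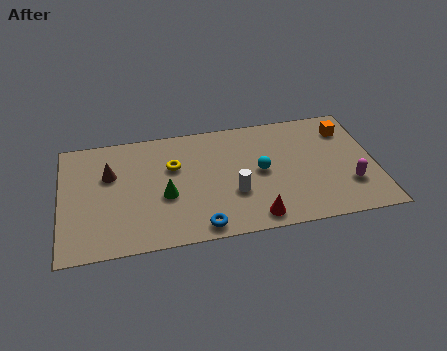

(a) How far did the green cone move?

2.1

The green cone moved from about (4.3, 0.8) to (4.4, 2.9), a distance of √(0.1² + 2.1²) ≈ 2.1.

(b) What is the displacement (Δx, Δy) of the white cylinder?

(2.4, -0.5)

From the two frames, the white cylinder sits at roughly (4.9, 3.0) before and (7.3, 2.5) after.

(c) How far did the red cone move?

2.0

The red cone moved from about (6.3, 1.7) to (8.1, 0.9), a distance of √(1.8² + 0.8²) ≈ 2.0.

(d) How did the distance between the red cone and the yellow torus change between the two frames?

+1.7

They were about 3.3 units apart before and 5.0 after — 1.7 units further apart.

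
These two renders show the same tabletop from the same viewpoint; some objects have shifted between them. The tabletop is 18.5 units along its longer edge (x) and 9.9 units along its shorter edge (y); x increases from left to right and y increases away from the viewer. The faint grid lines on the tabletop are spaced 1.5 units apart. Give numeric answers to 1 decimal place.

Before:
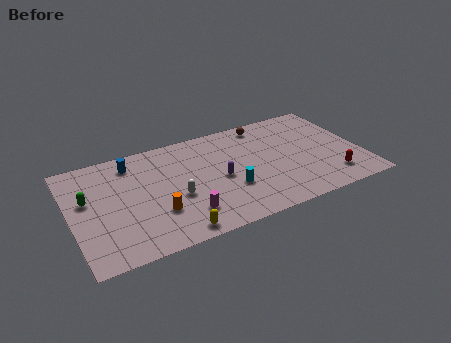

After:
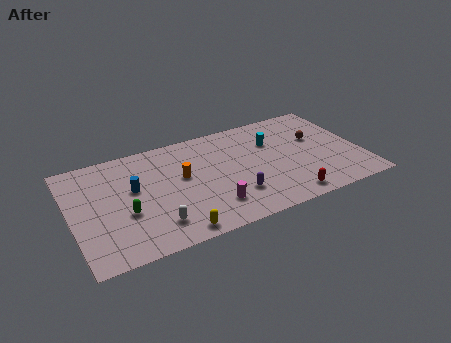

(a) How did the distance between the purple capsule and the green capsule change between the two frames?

-1.5

The distance was about 8.4 in the first image and 6.9 in the second, so they moved 1.5 units closer together.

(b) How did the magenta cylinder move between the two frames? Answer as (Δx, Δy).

(1.7, 0.0)

The magenta cylinder started near (6.9, 2.3) and ended near (8.6, 2.3).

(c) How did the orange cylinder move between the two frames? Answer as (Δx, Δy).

(1.9, 2.6)

The orange cylinder started near (5.2, 3.1) and ended near (7.1, 5.7).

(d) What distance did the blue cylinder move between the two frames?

2.4

The blue cylinder moved from about (4.1, 8.2) to (4.0, 5.8), a distance of √(0.1² + 2.4²) ≈ 2.4.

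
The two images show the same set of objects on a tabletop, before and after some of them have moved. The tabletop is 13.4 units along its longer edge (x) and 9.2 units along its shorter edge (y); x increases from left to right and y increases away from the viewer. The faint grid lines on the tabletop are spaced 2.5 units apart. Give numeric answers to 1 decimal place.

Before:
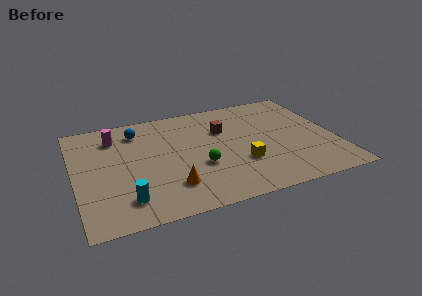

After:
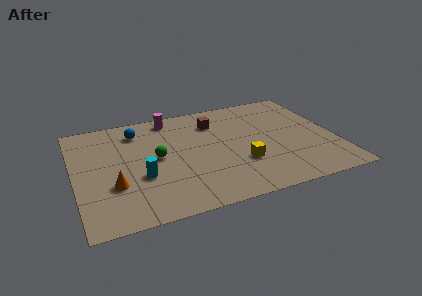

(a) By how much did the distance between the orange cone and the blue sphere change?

-0.8

They were about 5.4 units apart before and 4.6 after — 0.8 units closer together.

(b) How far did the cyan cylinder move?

1.8

The cyan cylinder moved from about (2.4, 1.8) to (3.3, 3.4), a distance of √(0.9² + 1.6²) ≈ 1.8.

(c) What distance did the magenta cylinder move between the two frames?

3.1

The magenta cylinder was near (2.2, 7.2) before and (5.2, 8.1) after, so it travelled √(3.0² + 0.9²) ≈ 3.1 units.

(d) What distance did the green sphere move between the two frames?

2.5

The green sphere moved from about (6.3, 3.4) to (4.2, 4.8), a distance of √(2.1² + 1.4²) ≈ 2.5.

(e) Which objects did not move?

the blue sphere and the yellow cube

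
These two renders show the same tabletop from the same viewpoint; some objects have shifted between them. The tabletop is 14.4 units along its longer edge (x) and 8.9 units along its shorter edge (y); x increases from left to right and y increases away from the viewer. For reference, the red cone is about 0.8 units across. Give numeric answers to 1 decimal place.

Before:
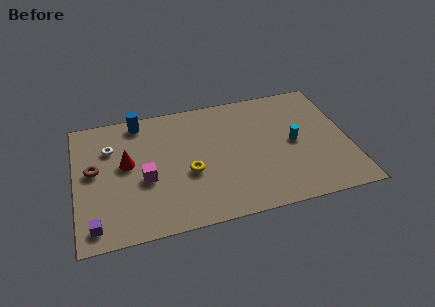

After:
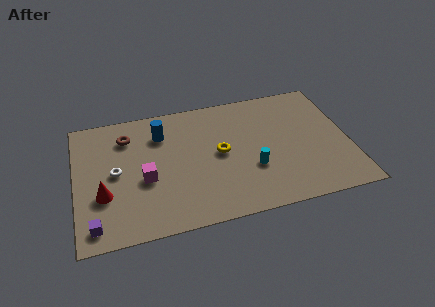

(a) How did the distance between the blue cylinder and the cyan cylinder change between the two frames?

-2.9

The distance was about 8.7 in the first image and 5.8 in the second, so they moved 2.9 units closer together.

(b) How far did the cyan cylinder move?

2.6

The cyan cylinder was near (11.5, 4.4) before and (9.2, 3.1) after, so it travelled √(2.3² + 1.3²) ≈ 2.6 units.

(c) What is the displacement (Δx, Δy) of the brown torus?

(1.8, 2.0)

The brown torus started near (1.0, 4.9) and ended near (2.8, 6.9).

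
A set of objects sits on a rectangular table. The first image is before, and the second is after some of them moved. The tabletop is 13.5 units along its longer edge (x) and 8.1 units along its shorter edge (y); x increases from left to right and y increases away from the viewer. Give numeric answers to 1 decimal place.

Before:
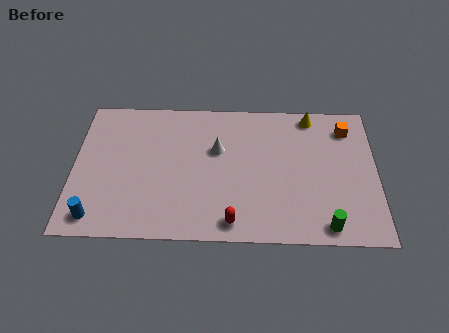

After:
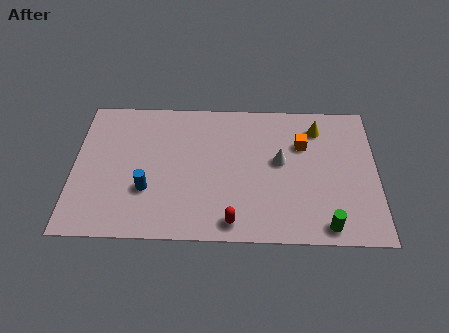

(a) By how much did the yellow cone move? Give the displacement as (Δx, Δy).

(0.3, -0.7)

The yellow cone started near (10.6, 7.2) and ended near (10.9, 6.5).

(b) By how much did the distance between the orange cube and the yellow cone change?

-0.5

They were about 1.7 units apart before and 1.2 after — 0.5 units closer together.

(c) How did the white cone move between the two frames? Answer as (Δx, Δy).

(2.8, -0.6)

From the two frames, the white cone sits at roughly (6.4, 5.1) before and (9.2, 4.5) after.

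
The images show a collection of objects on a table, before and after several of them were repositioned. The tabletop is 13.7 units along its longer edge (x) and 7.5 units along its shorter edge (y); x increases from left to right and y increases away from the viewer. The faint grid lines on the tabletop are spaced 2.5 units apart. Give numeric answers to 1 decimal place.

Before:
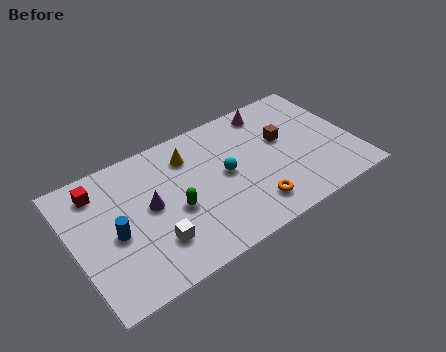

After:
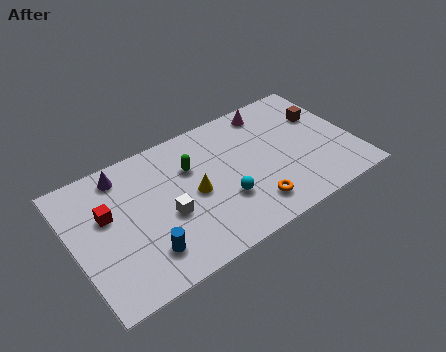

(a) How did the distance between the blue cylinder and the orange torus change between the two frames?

-1.5

They were about 6.7 units apart before and 5.2 after — 1.5 units closer together.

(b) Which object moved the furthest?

the purple cone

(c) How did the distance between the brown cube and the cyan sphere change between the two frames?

+2.9

The distance was about 3.1 in the first image and 6.0 in the second, so they moved 2.9 units further apart.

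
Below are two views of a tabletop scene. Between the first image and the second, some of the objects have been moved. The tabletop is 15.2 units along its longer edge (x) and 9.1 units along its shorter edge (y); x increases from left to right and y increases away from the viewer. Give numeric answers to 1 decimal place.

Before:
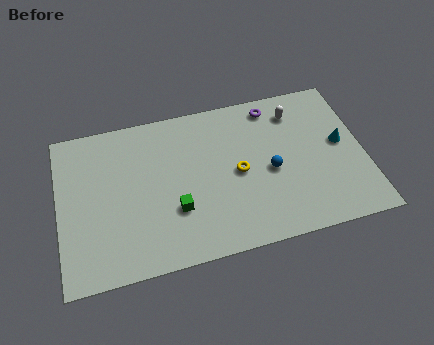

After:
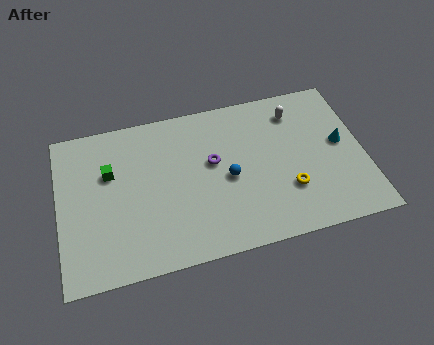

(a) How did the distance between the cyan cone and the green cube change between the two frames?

+2.9

Before: roughly 8.6 units apart; after: 11.5. That's 2.9 units further apart.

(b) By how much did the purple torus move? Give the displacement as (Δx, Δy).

(-3.2, -2.6)

From the two frames, the purple torus sits at roughly (10.9, 7.9) before and (7.7, 5.3) after.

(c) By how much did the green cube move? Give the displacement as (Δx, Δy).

(-3.1, 2.9)

The green cube started near (5.7, 3.0) and ended near (2.6, 5.9).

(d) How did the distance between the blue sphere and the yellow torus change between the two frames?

+1.6

Before: roughly 1.6 units apart; after: 3.2. That's 1.6 units further apart.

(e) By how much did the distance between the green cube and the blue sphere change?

+1.1

The distance was about 4.9 in the first image and 6.0 in the second, so they moved 1.1 units further apart.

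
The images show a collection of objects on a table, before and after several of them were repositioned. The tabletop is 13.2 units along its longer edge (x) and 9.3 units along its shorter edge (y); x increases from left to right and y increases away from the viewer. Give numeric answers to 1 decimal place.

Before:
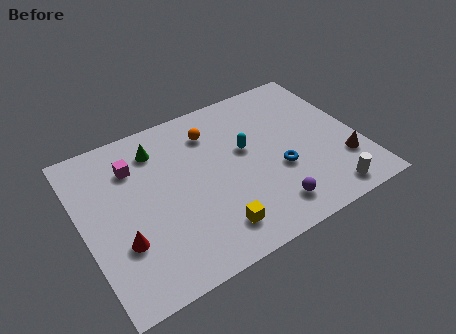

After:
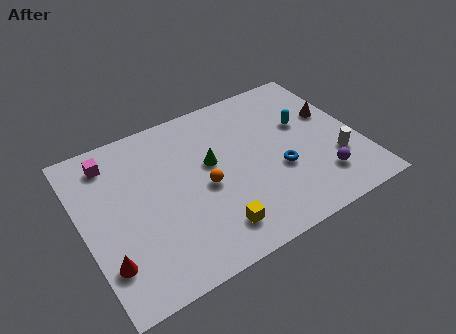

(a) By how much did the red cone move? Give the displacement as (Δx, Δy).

(-0.8, -0.7)

The red cone was at about (1.6, 3.0) and moved to about (0.8, 2.3).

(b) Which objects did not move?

the blue torus and the yellow cube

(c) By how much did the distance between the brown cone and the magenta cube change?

+0.3

Before: roughly 10.4 units apart; after: 10.7. That's 0.3 units further apart.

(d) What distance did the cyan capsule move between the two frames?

2.9

From (7.9, 5.4) to (10.8, 5.7), the cyan capsule covered √(2.9² + 0.3²) ≈ 2.9 units.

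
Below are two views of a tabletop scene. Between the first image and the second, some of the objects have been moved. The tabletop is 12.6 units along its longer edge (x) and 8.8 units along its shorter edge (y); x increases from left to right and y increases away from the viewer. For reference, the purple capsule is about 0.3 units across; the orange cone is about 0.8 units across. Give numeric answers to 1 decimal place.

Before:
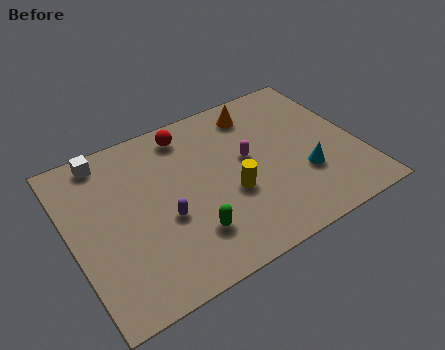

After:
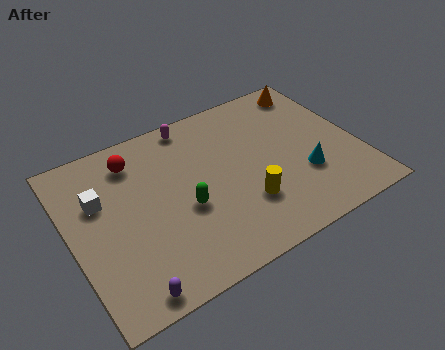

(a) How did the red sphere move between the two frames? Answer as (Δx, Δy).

(-2.4, -0.4)

From the two frames, the red sphere sits at roughly (5.5, 7.5) before and (3.1, 7.1) after.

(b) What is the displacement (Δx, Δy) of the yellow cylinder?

(0.5, -0.8)

From the two frames, the yellow cylinder sits at roughly (6.8, 3.4) before and (7.3, 2.6) after.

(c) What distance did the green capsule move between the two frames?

1.4

From (4.8, 2.2) to (4.8, 3.6), the green capsule covered √(0.0² + 1.4²) ≈ 1.4 units.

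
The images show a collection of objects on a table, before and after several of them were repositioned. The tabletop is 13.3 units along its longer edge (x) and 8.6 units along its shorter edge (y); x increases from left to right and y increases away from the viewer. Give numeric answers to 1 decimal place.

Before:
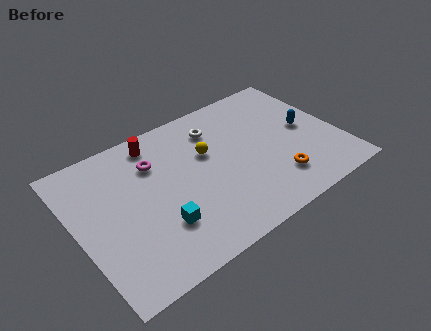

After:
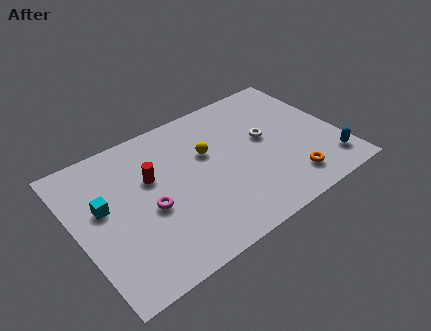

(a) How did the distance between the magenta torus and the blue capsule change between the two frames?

+1.3

Before: roughly 7.8 units apart; after: 9.1. That's 1.3 units further apart.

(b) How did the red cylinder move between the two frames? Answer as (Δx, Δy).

(-0.6, -2.0)

The red cylinder was at about (4.5, 7.4) and moved to about (3.9, 5.4).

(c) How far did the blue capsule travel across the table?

2.9

The blue capsule was near (11.8, 4.4) before and (12.4, 1.6) after, so it travelled √(0.6² + 2.8²) ≈ 2.9 units.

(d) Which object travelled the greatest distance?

the cyan cube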